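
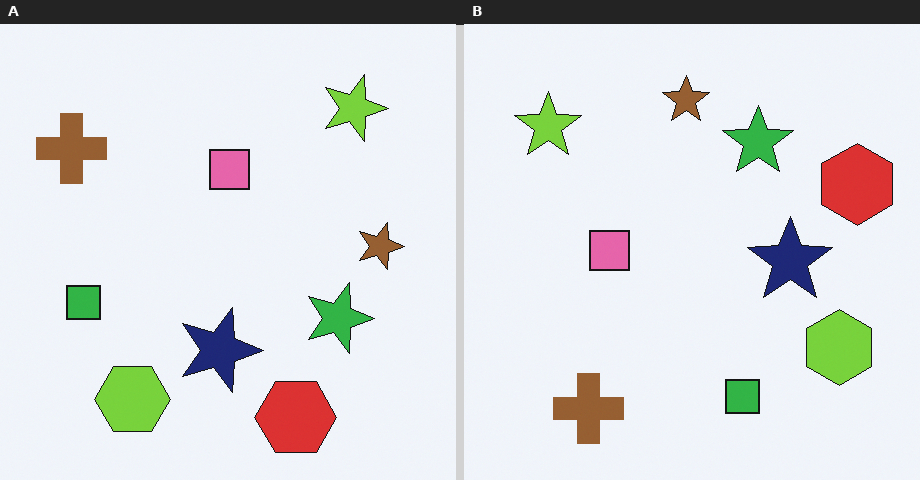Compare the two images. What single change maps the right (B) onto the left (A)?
Rotated 90° clockwise.

The lime star sits in the top-left of the right (B) image and the top-right of the left (A) — consistent with a whole-image 90° clockwise rotation.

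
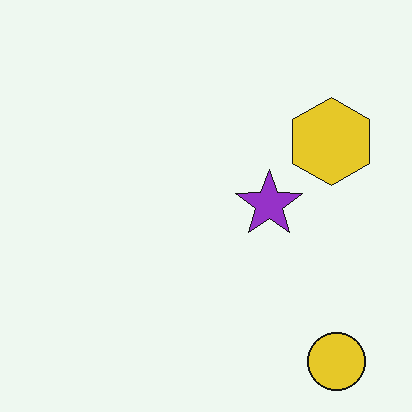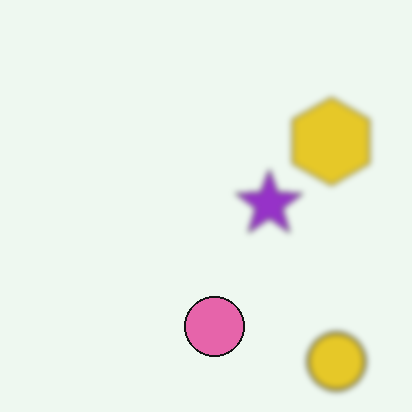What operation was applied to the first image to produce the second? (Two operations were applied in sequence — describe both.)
This is the original image moderately blurred, then overlaid with an additional pink circle.

Shape edges and outlines are uniformly softened across the whole image. A pink circle appears in the second image that is absent from the first.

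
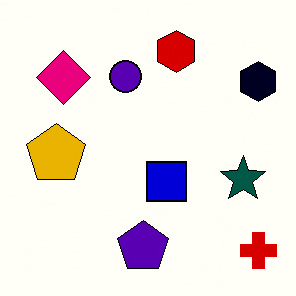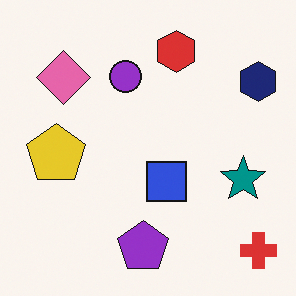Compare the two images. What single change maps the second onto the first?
The transformation is: given much higher contrast.

Tones are pushed away from mid-grey across the whole image — a global contrast change.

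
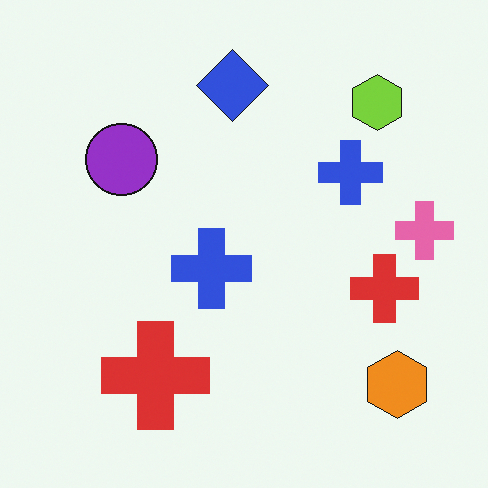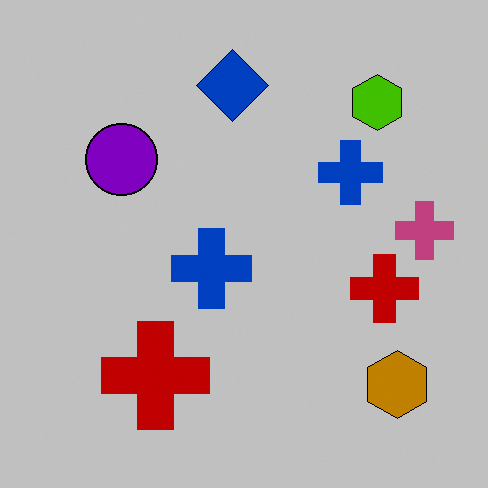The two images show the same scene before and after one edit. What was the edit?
It was heavily posterized to just a handful of flat colors.

Each flat color has snapped to a coarser quantized level — most visibly, the near-white background has dropped to a flat grey.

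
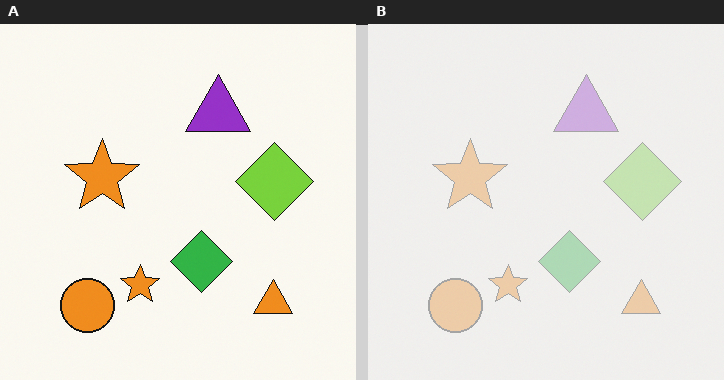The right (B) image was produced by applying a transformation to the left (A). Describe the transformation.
Given much lower contrast.

Tones are pushed toward mid-grey across the whole image — a global contrast change.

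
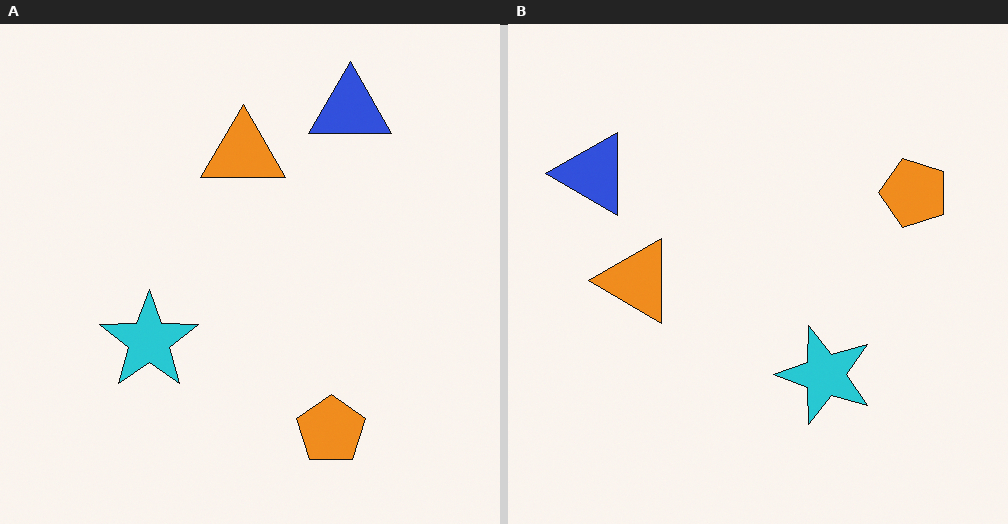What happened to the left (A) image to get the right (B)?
This is the original image rotated 90° counter-clockwise.

The blue triangle sits in the top-right of the left (A) image and the top-left of the right (B) — consistent with a whole-image 90° counter-clockwise rotation.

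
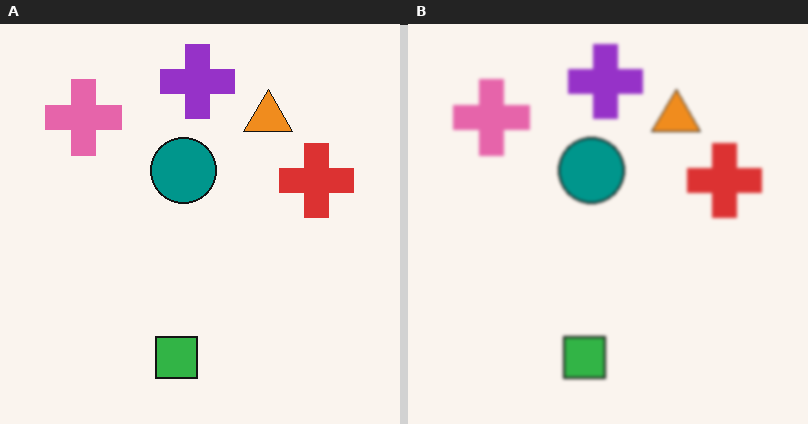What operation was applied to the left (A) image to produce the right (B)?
The transformation is: slightly softened.

Shape edges and outlines are uniformly softened across the whole image.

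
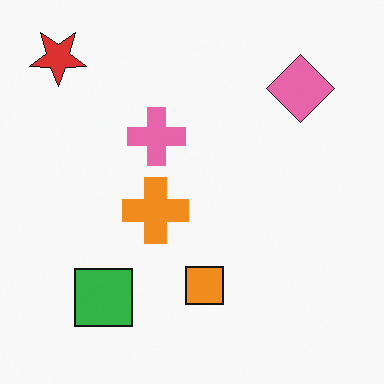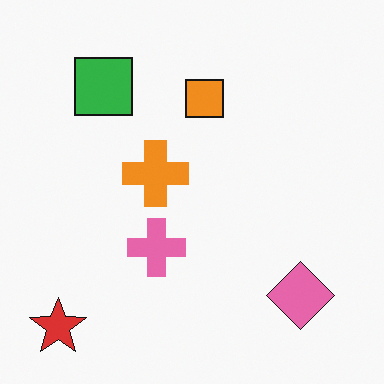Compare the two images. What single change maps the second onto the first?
Flipped vertically (top ↔ bottom).

The red star is in the bottom-left of the second image and the top-left of the first — shapes on opposite sides of the horizontal midline have swapped in a mirror flip.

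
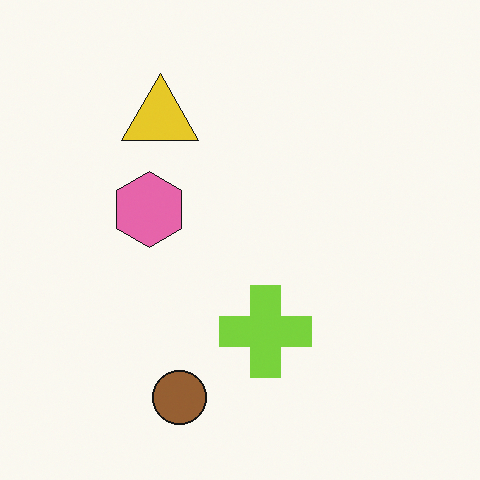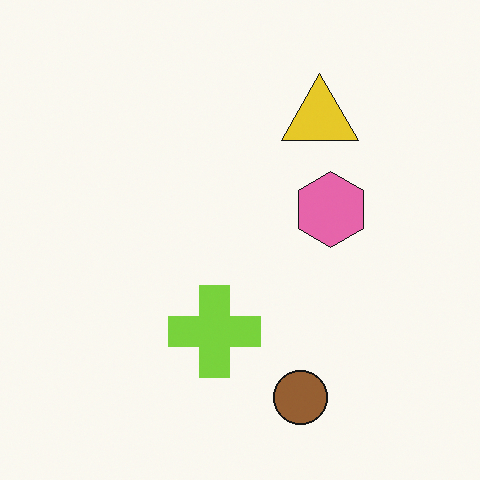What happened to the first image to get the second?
The transformation is: flipped horizontally (left ↔ right).

The pink hexagon is in the left of the first image and the right of the second — shapes on opposite sides of the vertical midline have swapped in a mirror flip.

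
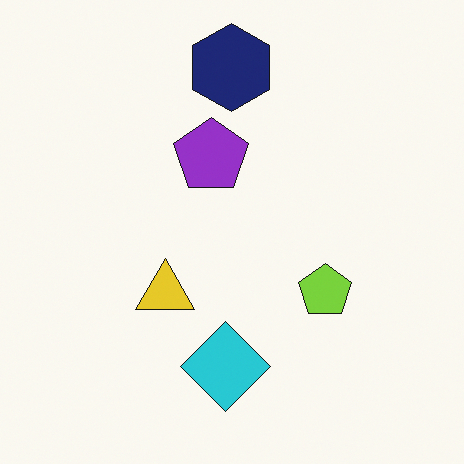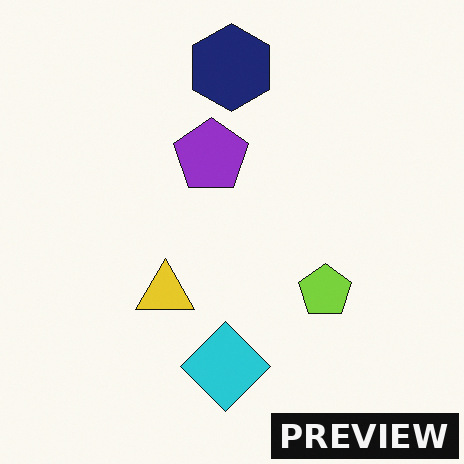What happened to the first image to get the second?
Watermarked with the text "PREVIEW" in the lower-right corner.

A dark label reading "PREVIEW" appears in the lower-right corner.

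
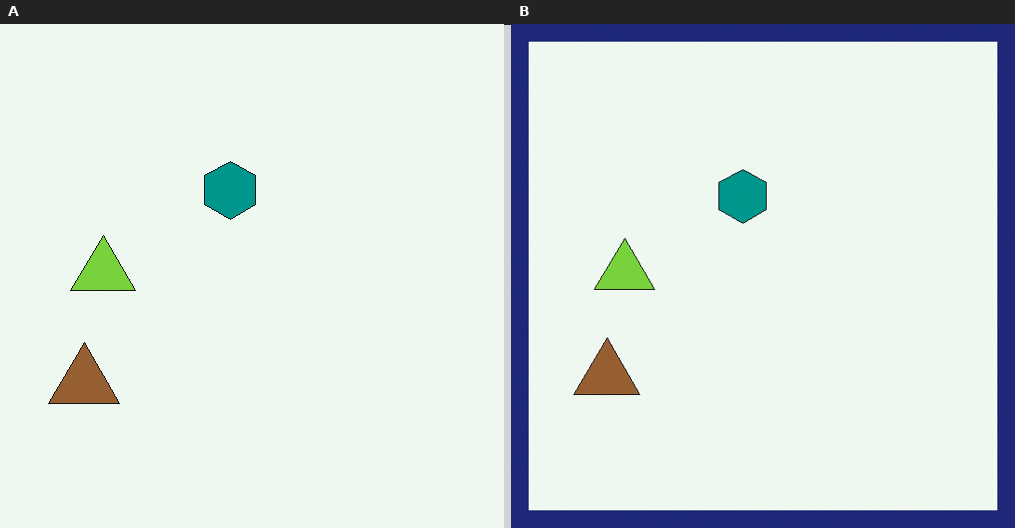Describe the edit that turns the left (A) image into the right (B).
It was framed with a navy border.

A solid navy frame runs around the edge of the right (B) image, with the content slightly shrunk inside it.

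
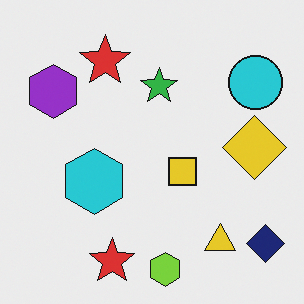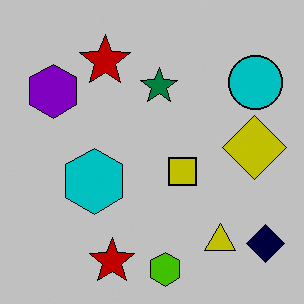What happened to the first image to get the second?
Aggressively posterized.

Each flat color has snapped to a coarser quantized level — most visibly, the near-white background has dropped to a flat grey.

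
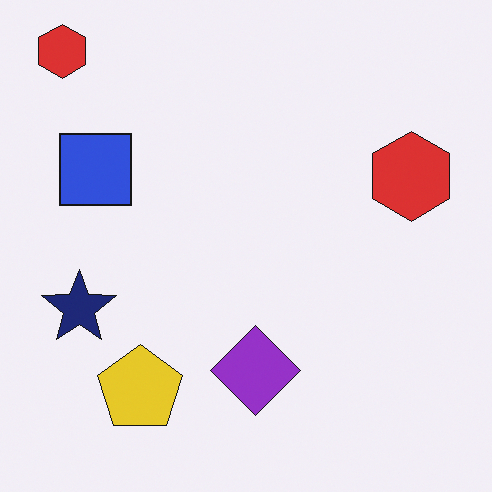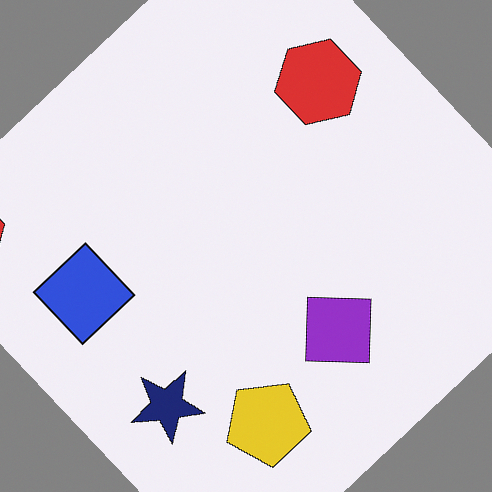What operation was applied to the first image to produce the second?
This is the original image rotated counter-clockwise by a large amount — several tens of degrees.

Every shape is tilted by the same angle and the image corners show triangular fill wedges — a whole-image rotation by a non-right angle.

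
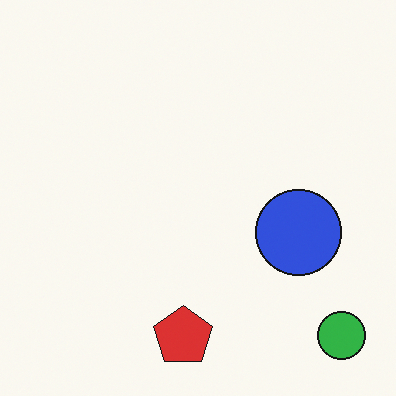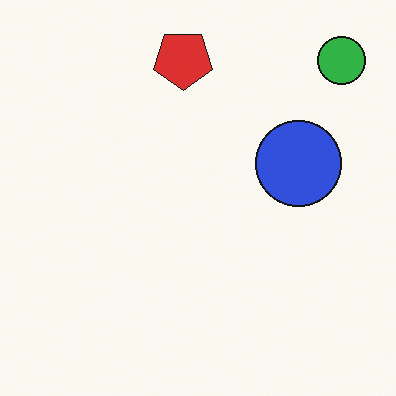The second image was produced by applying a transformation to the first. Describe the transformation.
This is the original image flipped vertically (top ↔ bottom).

The red pentagon is in the bottom of the first image and the top of the second — shapes on opposite sides of the horizontal midline have swapped in a mirror flip.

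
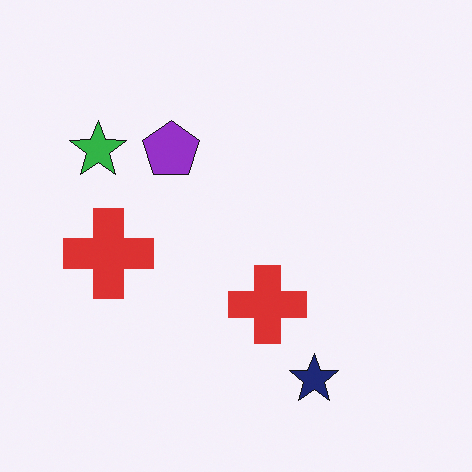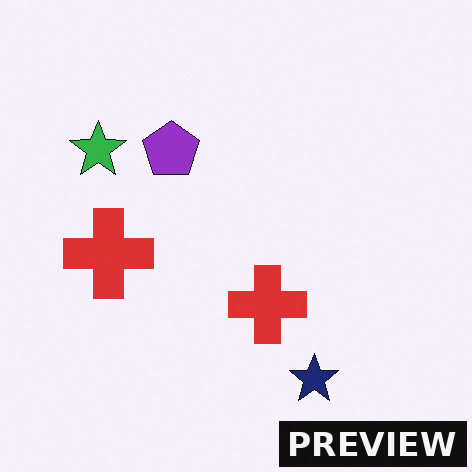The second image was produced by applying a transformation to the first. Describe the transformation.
It was watermarked with the text "PREVIEW" in the lower-right corner.

A dark label reading "PREVIEW" appears in the lower-right corner.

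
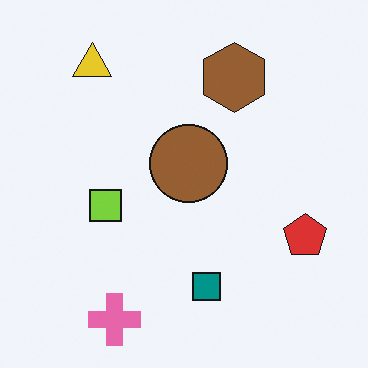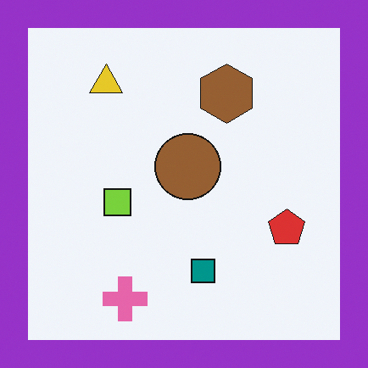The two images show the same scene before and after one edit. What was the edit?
This is the original image framed with a purple border.

A solid purple frame runs around the edge of the second image, with the content slightly shrunk inside it.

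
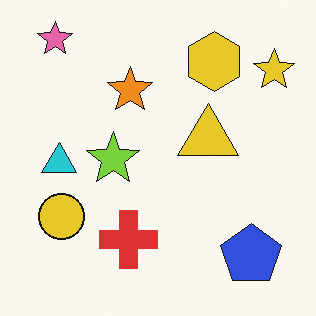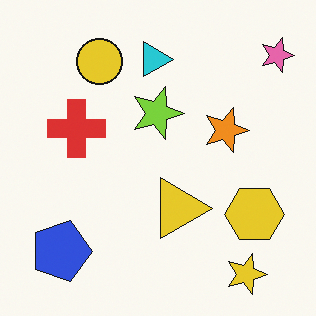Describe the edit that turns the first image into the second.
The image was rotated 90° clockwise.

The pink star sits in the top-left of the first image and the top-right of the second — consistent with a whole-image 90° clockwise rotation.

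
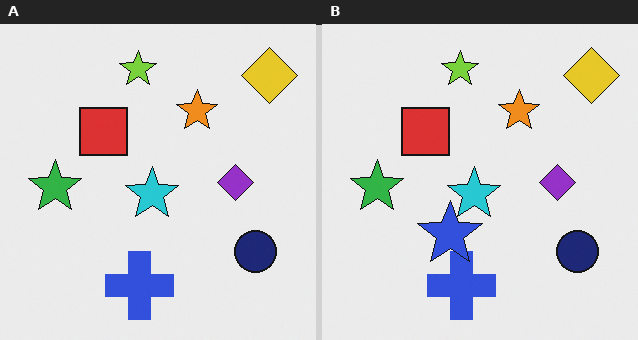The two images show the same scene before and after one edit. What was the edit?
The transformation is: overlaid with an additional blue star.

A blue star appears in the right (B) image that is absent from the left (A).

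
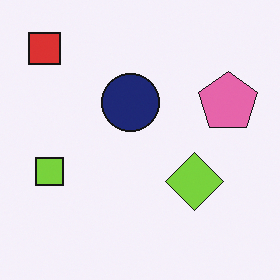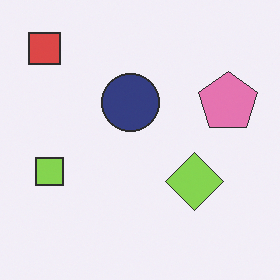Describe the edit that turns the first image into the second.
Given slightly reduced contrast.

Tones are pushed toward mid-grey across the whole image — a global contrast change.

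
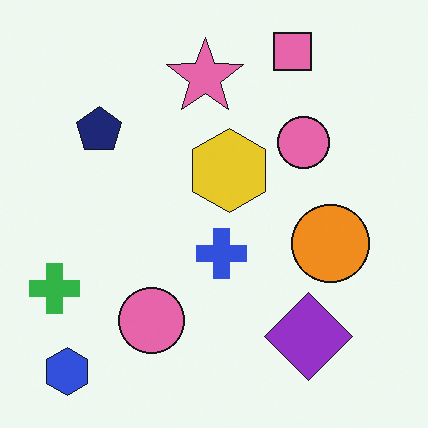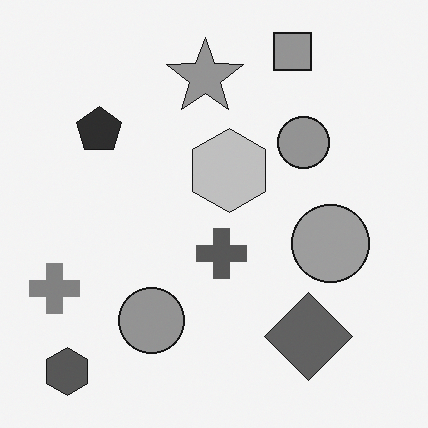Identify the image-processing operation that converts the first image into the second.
The second image is the first converted to grayscale.

All color is removed — every shape is now a shade of grey.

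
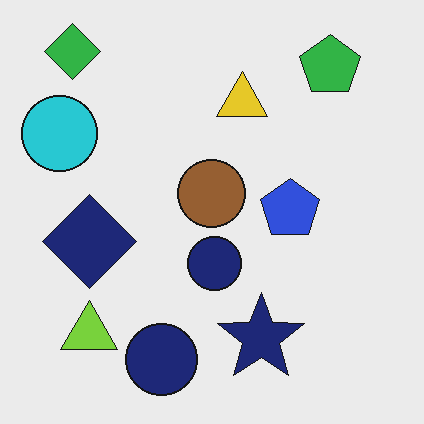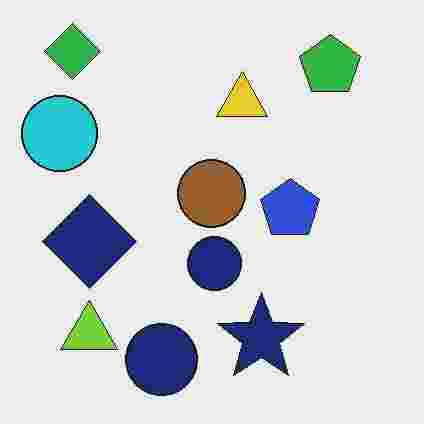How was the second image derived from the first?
The transformation is: degraded with heavy JPEG compression.

Blocky 8×8 compression artifacts appear around shape edges and the flat background shows ringing — characteristic JPEG degradation.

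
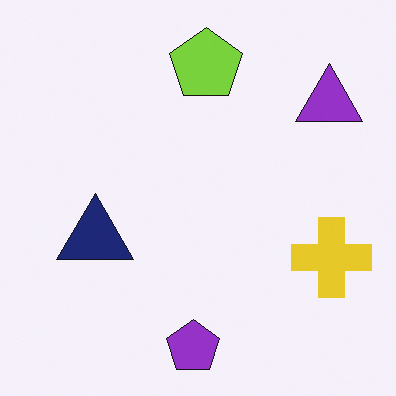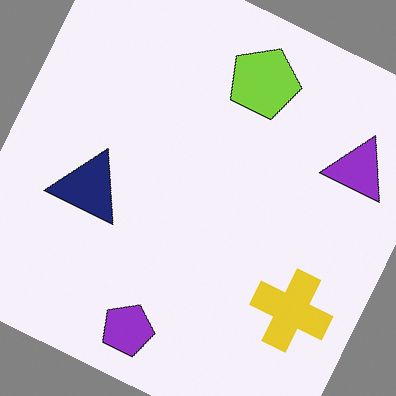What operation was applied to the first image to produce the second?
The second image is the first rotated clockwise by a moderate amount.

Every shape is tilted by the same angle and the image corners show triangular fill wedges — a whole-image rotation by a non-right angle.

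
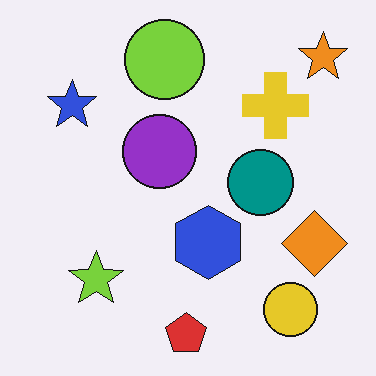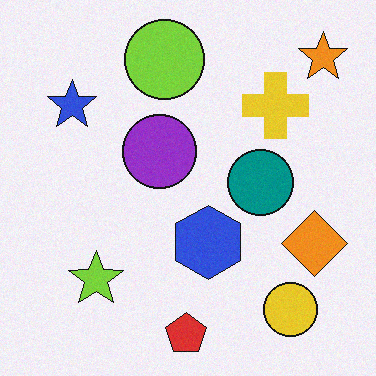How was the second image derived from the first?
The transformation is: degraded with subtle gaussian noise.

Random speckle covers the whole image, including the flat background.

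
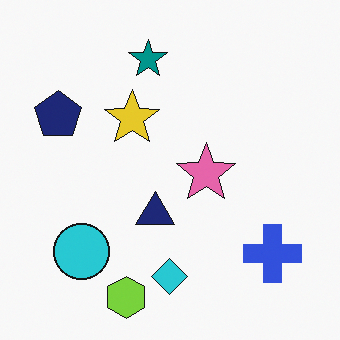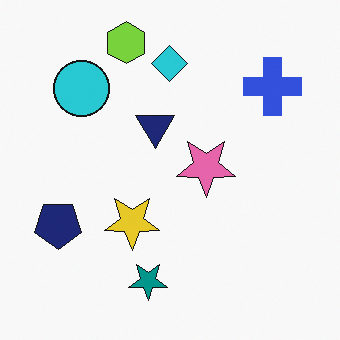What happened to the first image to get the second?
This is the original image flipped vertically (top ↔ bottom).

The lime hexagon is in the bottom of the first image and the top of the second — shapes on opposite sides of the horizontal midline have swapped in a mirror flip.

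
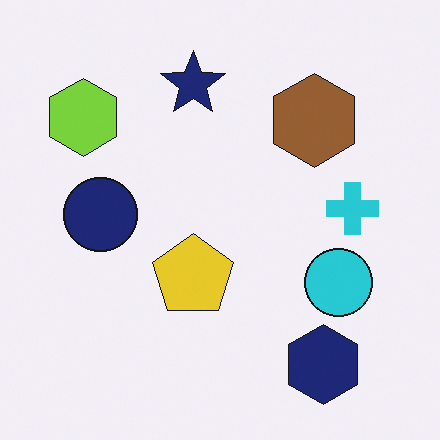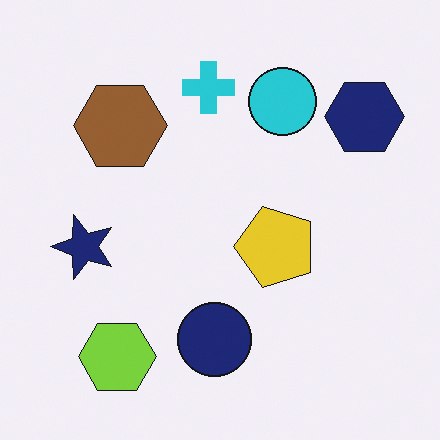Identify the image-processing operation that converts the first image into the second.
Rotated 90° counter-clockwise.

The navy hexagon sits in the bottom-right of the first image and the top-right of the second — consistent with a whole-image 90° counter-clockwise rotation.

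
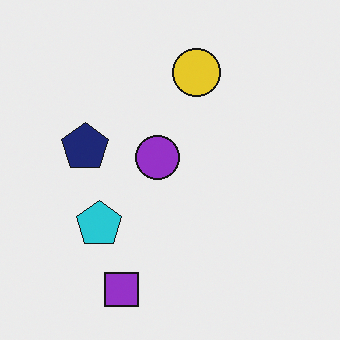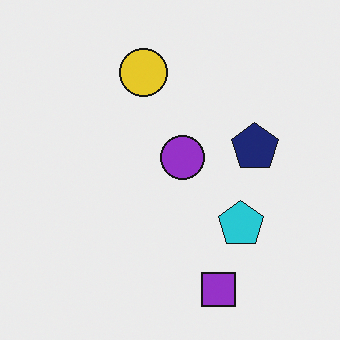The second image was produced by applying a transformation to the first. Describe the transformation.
The transformation is: flipped horizontally (left ↔ right).

The navy pentagon is in the left of the first image and the right of the second — shapes on opposite sides of the vertical midline have swapped in a mirror flip.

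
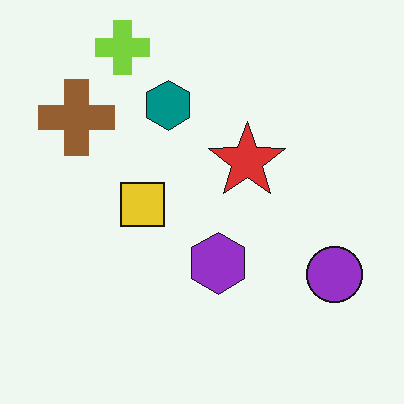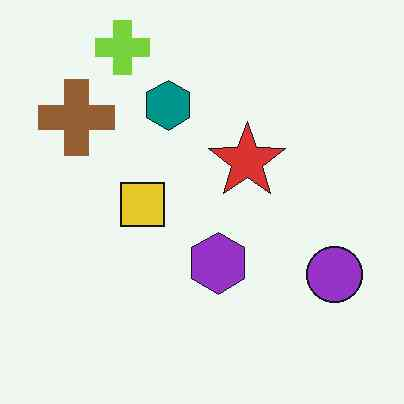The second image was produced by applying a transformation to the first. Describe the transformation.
The transformation is: given moderate JPEG compression.

Blocky 8×8 compression artifacts appear around shape edges and the flat background shows ringing — characteristic JPEG degradation.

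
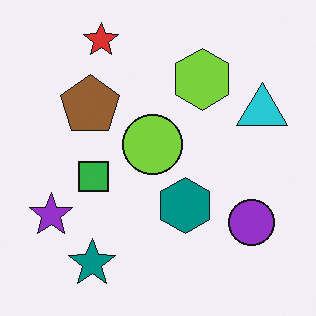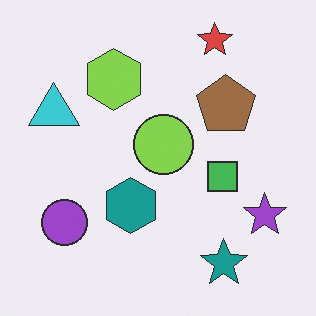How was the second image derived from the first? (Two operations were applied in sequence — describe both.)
The transformation is: given slightly reduced contrast, then flipped horizontally (left ↔ right).

Tones are pushed toward mid-grey across the whole image — a global contrast change. The purple star is in the bottom-left of the first image and the bottom-right of the second — shapes on opposite sides of the vertical midline have swapped in a mirror flip.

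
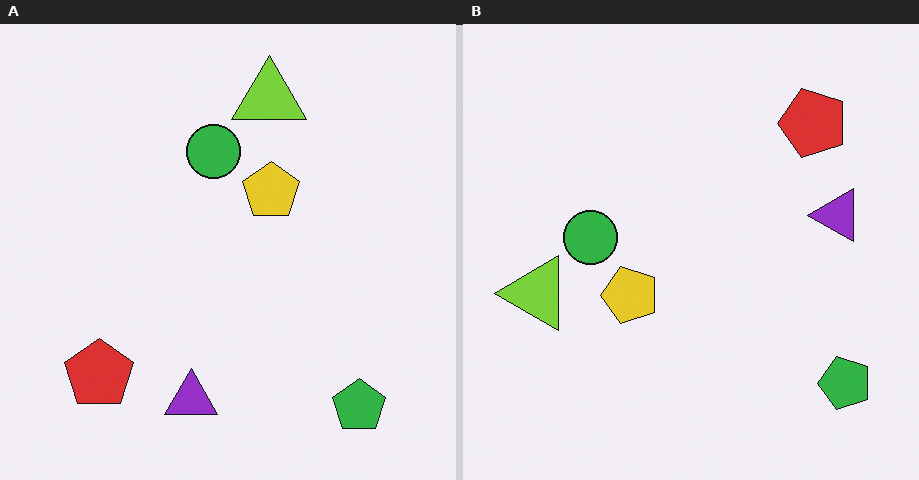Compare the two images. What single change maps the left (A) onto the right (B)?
This is the original image transposed (reflected across the top-left ↔ bottom-right diagonal).

Shapes have swapped their row and column positions — what was in the top-right is now in the bottom-left — a diagonal reflection.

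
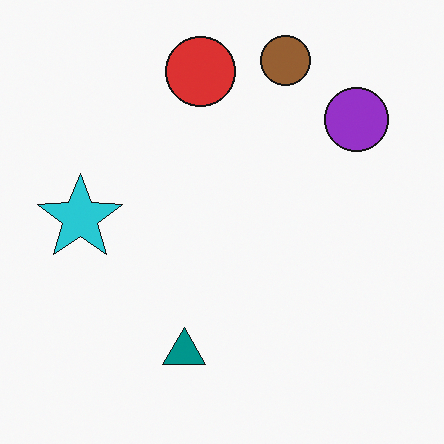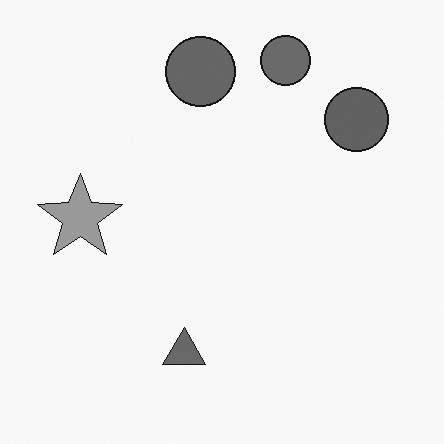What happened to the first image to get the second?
The transformation is: converted to grayscale.

All color is removed — every shape is now a shade of grey.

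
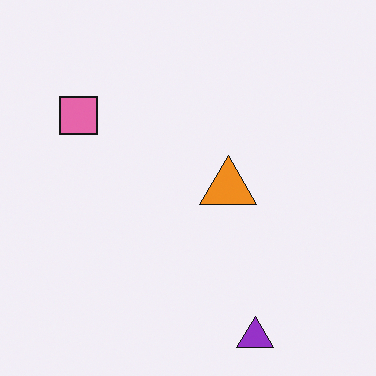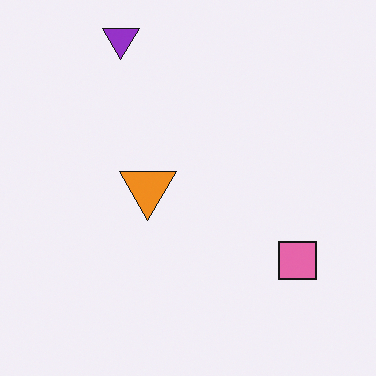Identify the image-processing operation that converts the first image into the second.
The transformation is: rotated 180°.

The purple triangle sits in the bottom-right of the first image and the top-left of the second — consistent with a whole-image 180° rotation.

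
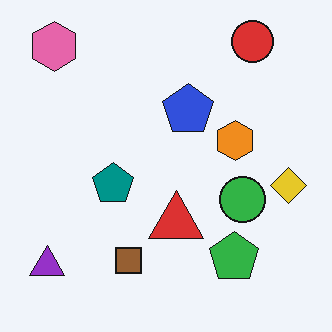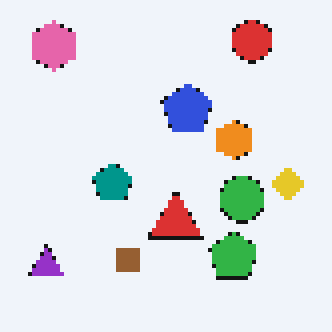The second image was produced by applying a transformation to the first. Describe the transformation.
Mildly pixelated.

Shapes are reduced to large square blocks; fine edges and outlines are lost — a downscale-then-upscale (mosaic) effect.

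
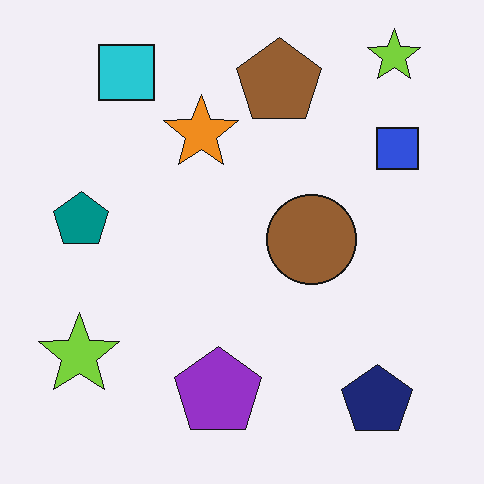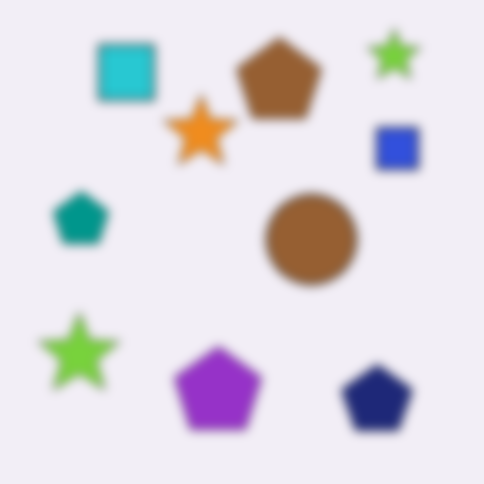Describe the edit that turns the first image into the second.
Heavily blurred.

Shape edges and outlines are uniformly softened across the whole image.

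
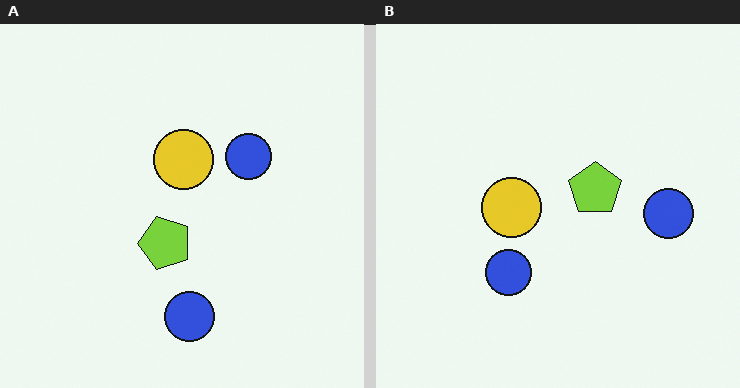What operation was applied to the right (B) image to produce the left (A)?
This is the original image transposed (reflected across the top-left ↔ bottom-right diagonal).

Shapes have swapped their row and column positions — what was in the top-right is now in the bottom-left — a diagonal reflection.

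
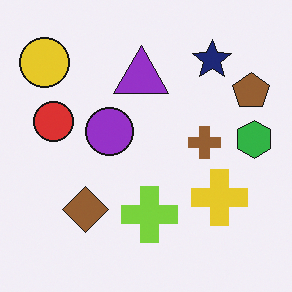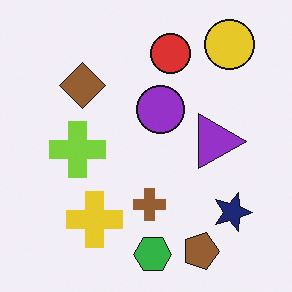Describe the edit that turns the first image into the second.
It was rotated 90° clockwise.

The yellow circle sits in the top-left of the first image and the top-right of the second — consistent with a whole-image 90° clockwise rotation.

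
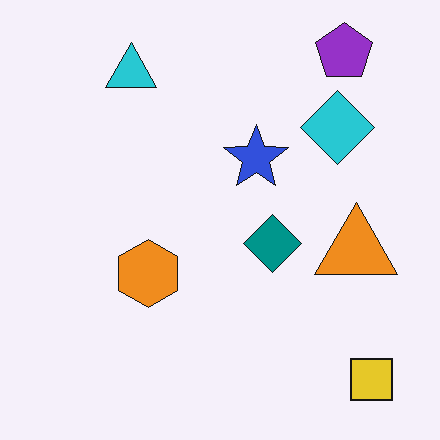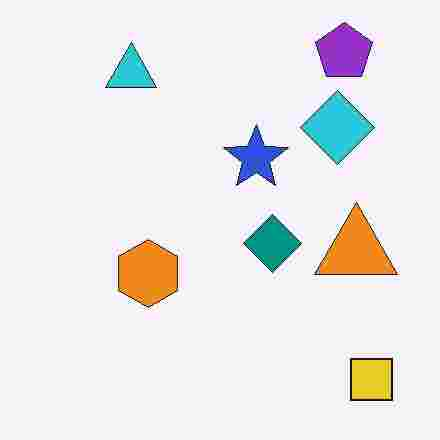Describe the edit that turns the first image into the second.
Heavily JPEG-compressed with obvious blocking artifacts.

Blocky 8×8 compression artifacts appear around shape edges and the flat background shows ringing — characteristic JPEG degradation.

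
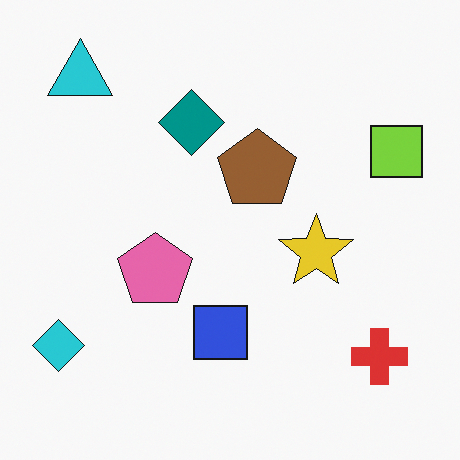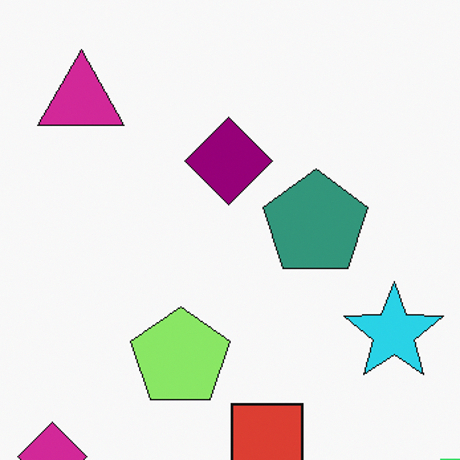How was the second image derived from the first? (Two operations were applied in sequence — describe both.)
The transformation is: hue-shifted through roughly a third of the color wheel, then cropped slightly and scaled back up.

Every shape's color has rotated by the same amount around the hue wheel — a uniform hue shift. The visible shapes are larger and the field of view is narrower; shapes near the original edges may be partly or wholly outside the frame — a crop-and-rescale.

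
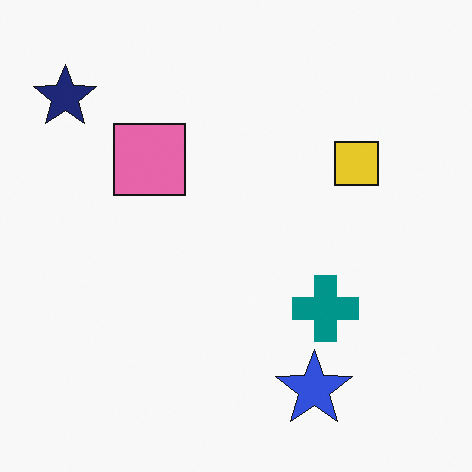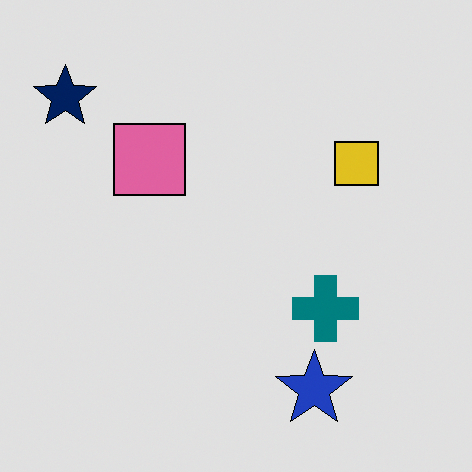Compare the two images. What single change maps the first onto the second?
The second image is the first posterized to a reduced palette.

Each flat color has snapped to a coarser quantized level — most visibly, the near-white background has dropped to a flat grey.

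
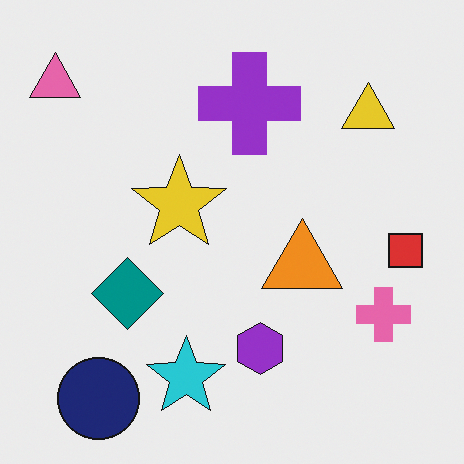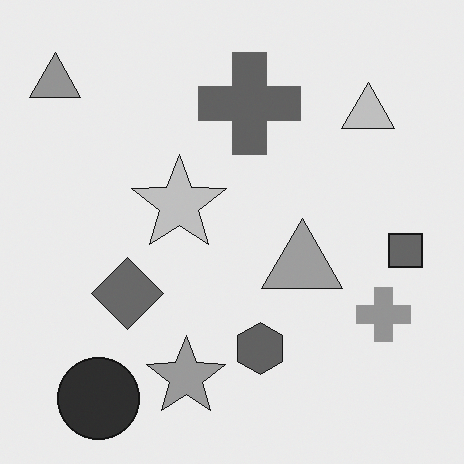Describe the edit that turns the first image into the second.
It was converted to grayscale.

All color is removed — every shape is now a shade of grey.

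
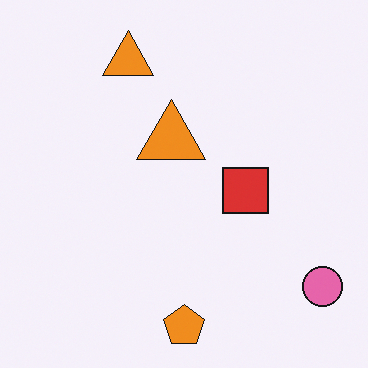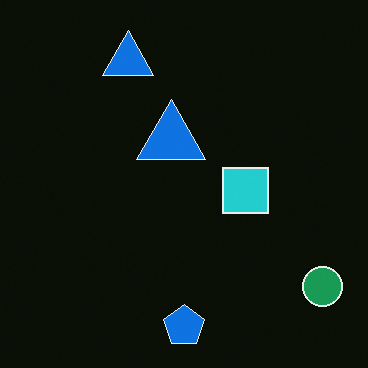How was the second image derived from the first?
The transformation is: color-inverted (negative).

The light background has become dark and every shape's color is its complement — a photographic negative.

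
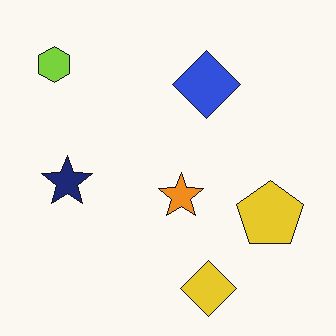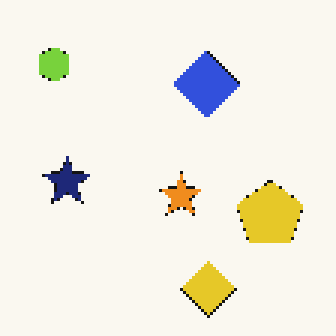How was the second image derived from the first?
The second image is the first lightly pixelated (a mild mosaic effect).

Shapes are reduced to large square blocks; fine edges and outlines are lost — a downscale-then-upscale (mosaic) effect.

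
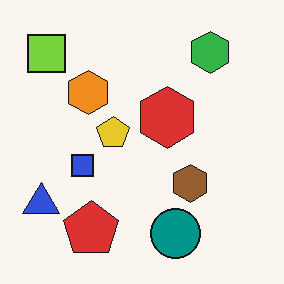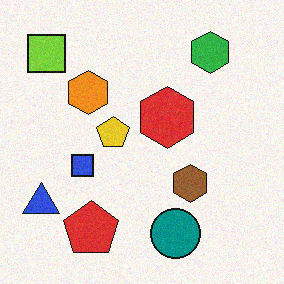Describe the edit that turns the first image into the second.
This is the original image degraded with subtle gaussian noise.

Random speckle covers the whole image, including the flat background.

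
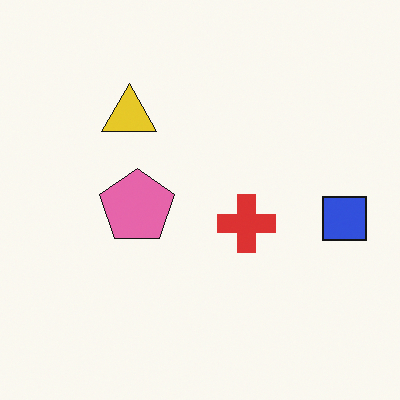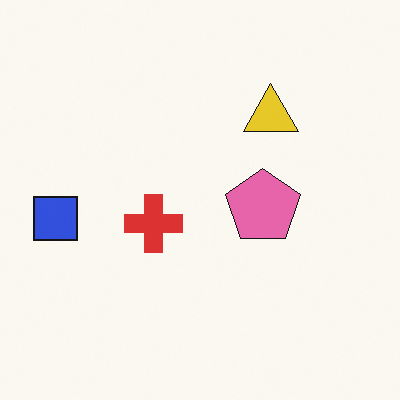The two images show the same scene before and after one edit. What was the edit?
It was flipped horizontally (left ↔ right).

The blue square is in the right of the first image and the left of the second — shapes on opposite sides of the vertical midline have swapped in a mirror flip.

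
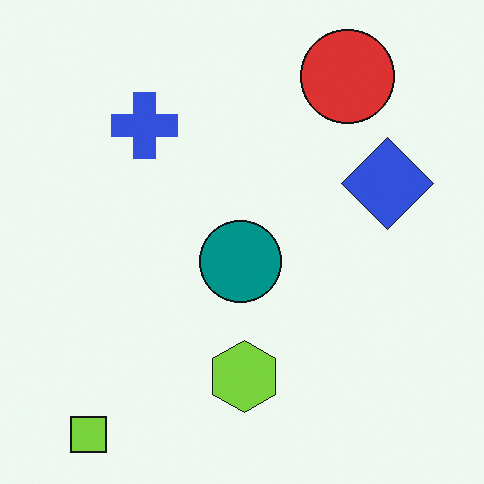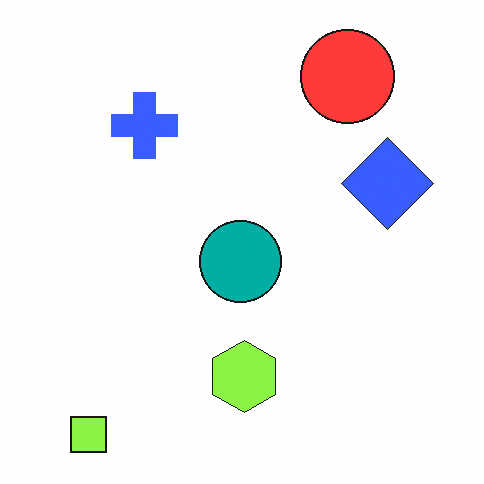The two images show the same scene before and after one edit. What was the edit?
It was brightened a little.

Every pixel — background and shapes alike — is uniformly brightened.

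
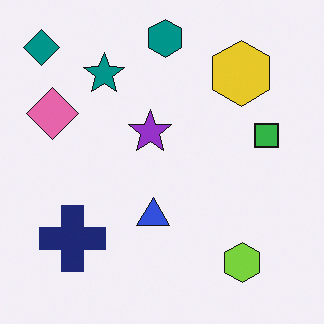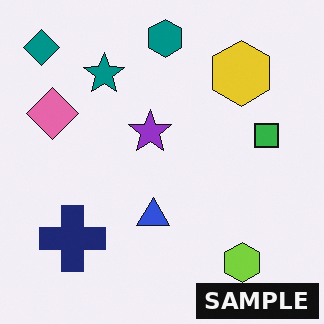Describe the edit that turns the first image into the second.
Watermarked with the text "SAMPLE" in the lower-right corner.

A dark label reading "SAMPLE" appears in the lower-right corner.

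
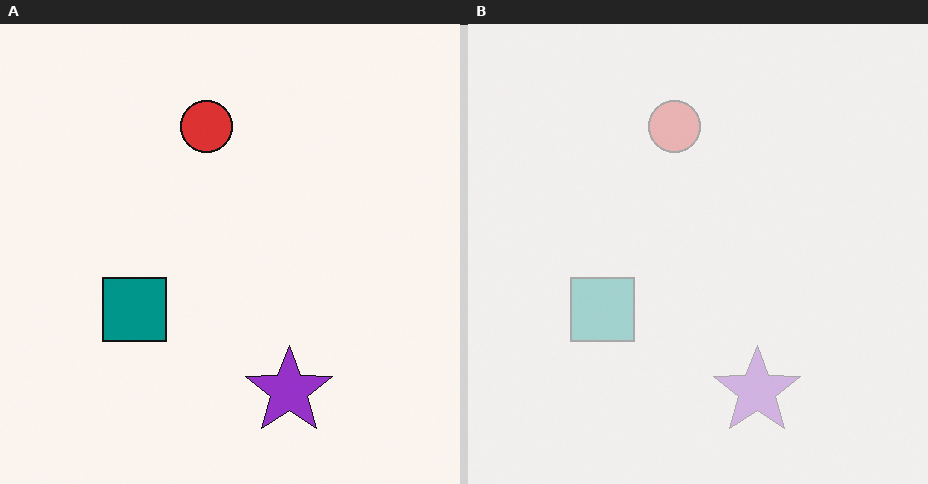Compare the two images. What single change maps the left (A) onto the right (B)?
Washed out (contrast reduced).

Tones are pushed toward mid-grey across the whole image — a global contrast change.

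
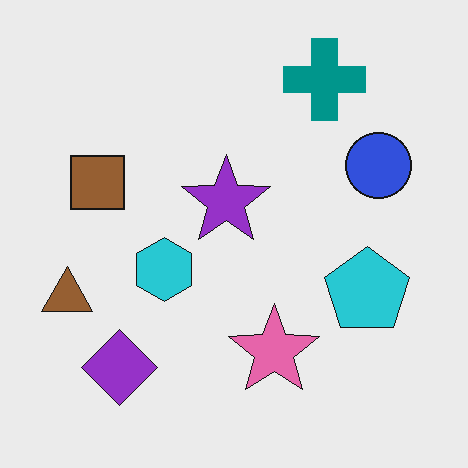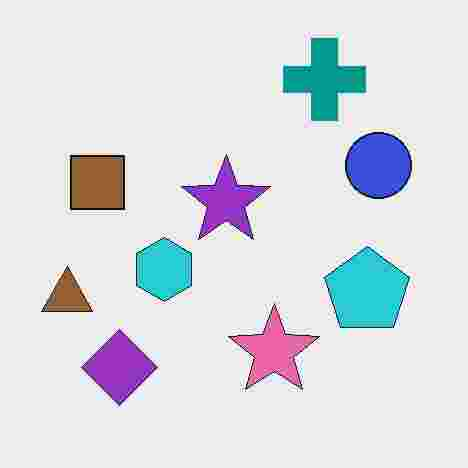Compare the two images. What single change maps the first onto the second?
The second image is the first heavily JPEG-compressed with obvious blocking artifacts.

Blocky 8×8 compression artifacts appear around shape edges and the flat background shows ringing — characteristic JPEG degradation.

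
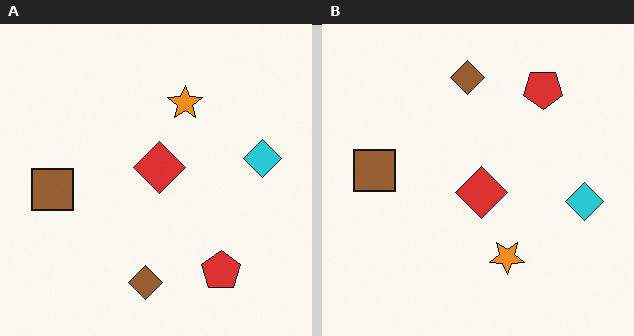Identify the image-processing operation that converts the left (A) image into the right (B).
The transformation is: flipped vertically (top ↔ bottom).

The brown diamond is in the bottom of the left (A) image and the top of the right (B) — shapes on opposite sides of the horizontal midline have swapped in a mirror flip.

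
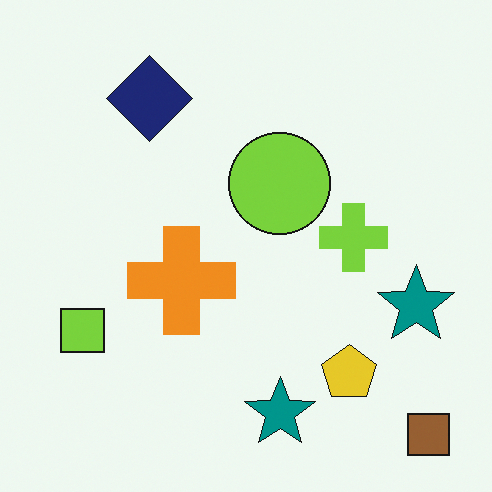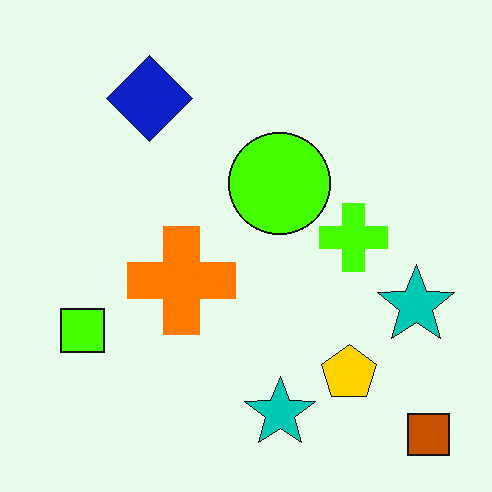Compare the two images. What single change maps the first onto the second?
The transformation is: heavily oversaturated.

All colors are more vivid — a global saturation change.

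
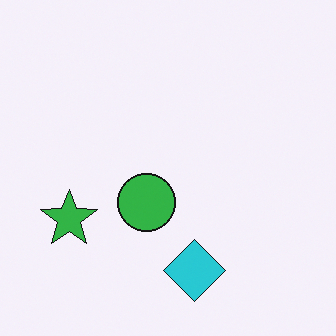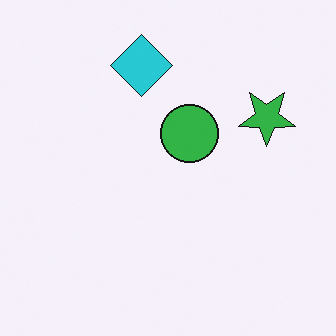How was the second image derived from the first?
This is the original image rotated 180°.

The green star sits in the left of the first image and the right of the second — consistent with a whole-image 180° rotation.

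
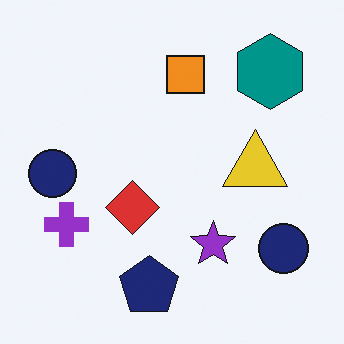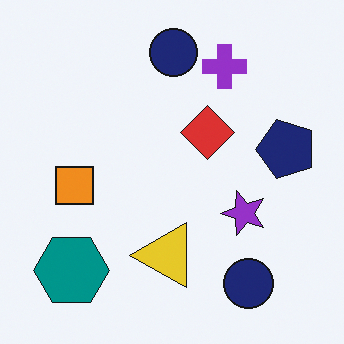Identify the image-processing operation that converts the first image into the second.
The second image is the first transposed (reflected across the top-left ↔ bottom-right diagonal).

Shapes have swapped their row and column positions — what was in the top-right is now in the bottom-left — a diagonal reflection.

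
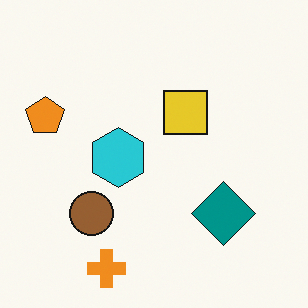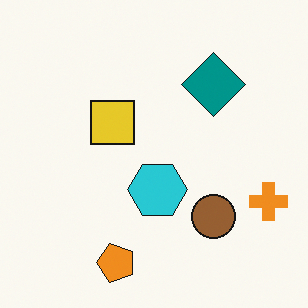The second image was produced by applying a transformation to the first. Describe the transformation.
Rotated 90° counter-clockwise.

The orange cross sits in the bottom of the first image and the right of the second — consistent with a whole-image 90° counter-clockwise rotation.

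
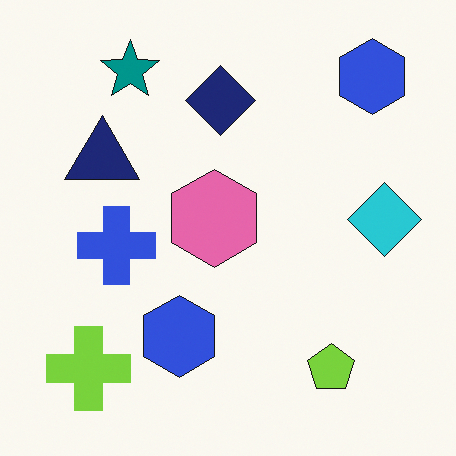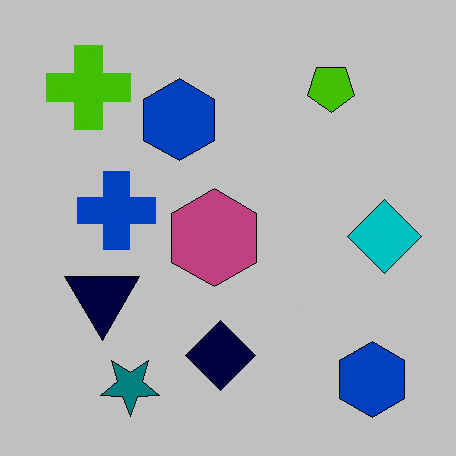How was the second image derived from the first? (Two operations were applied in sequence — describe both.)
The second image is the first flipped vertically (top ↔ bottom), then heavily posterized to just a handful of flat colors.

The teal star is in the top-left of the first image and the bottom-left of the second — shapes on opposite sides of the horizontal midline have swapped in a mirror flip. Each flat color has snapped to a coarser quantized level — most visibly, the near-white background has dropped to a flat grey.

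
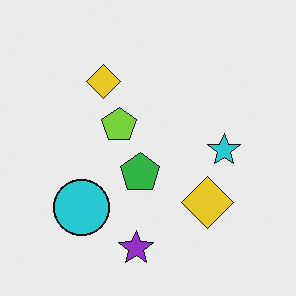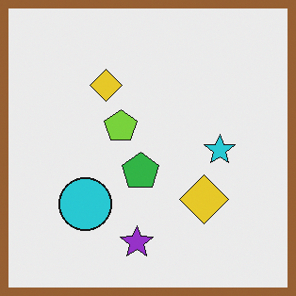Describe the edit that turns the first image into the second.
This is the original image framed with a brown border.

A solid brown frame runs around the edge of the second image, with the content slightly shrunk inside it.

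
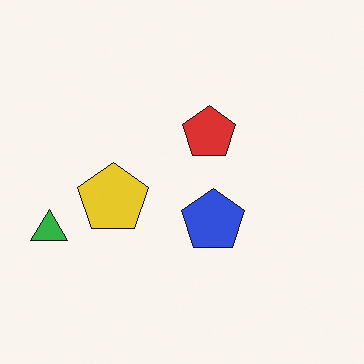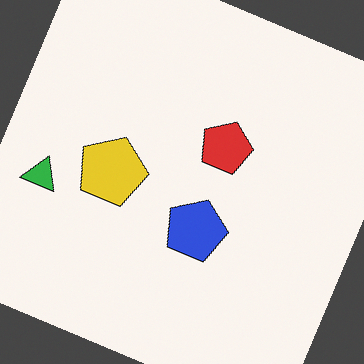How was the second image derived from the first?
The second image is the first rotated clockwise by a clearly visible amount.

Every shape is tilted by the same angle and the image corners show triangular fill wedges — a whole-image rotation by a non-right angle.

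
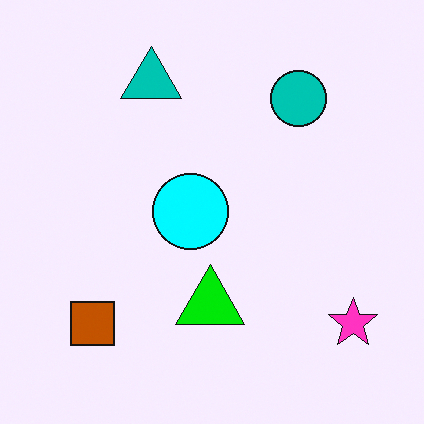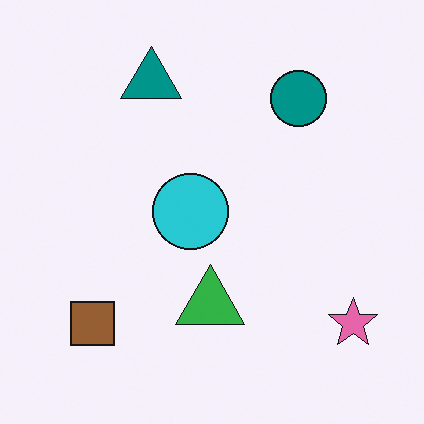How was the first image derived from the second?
The first image is the second made much more vivid (saturation change).

All colors are more vivid — a global saturation change.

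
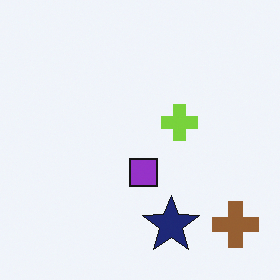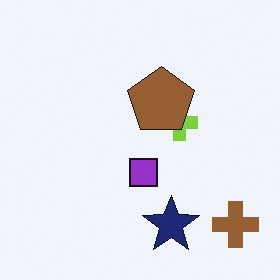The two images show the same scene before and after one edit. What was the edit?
It was overlaid with an additional brown pentagon.

A brown pentagon appears in the second image that is absent from the first.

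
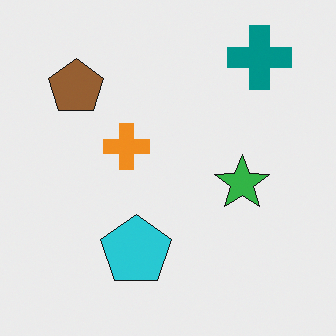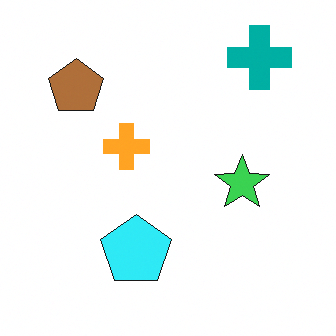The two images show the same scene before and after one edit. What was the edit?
This is the original image slightly brightened.

Every pixel — background and shapes alike — is uniformly brightened.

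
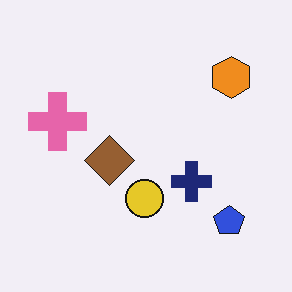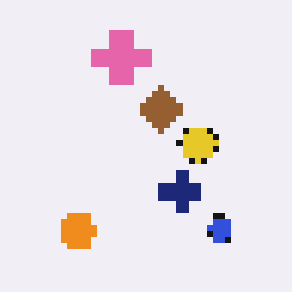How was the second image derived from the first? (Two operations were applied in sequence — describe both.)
The image was transposed (reflected across the top-left ↔ bottom-right diagonal), then pixelated into visible square blocks.

Shapes have swapped their row and column positions — what was in the top-right is now in the bottom-left — a diagonal reflection. Shapes are reduced to large square blocks; fine edges and outlines are lost — a downscale-then-upscale (mosaic) effect.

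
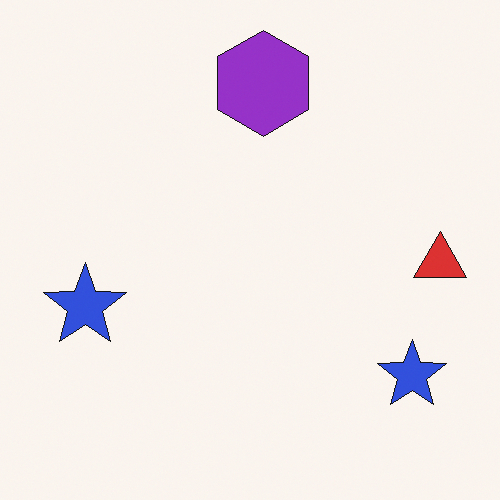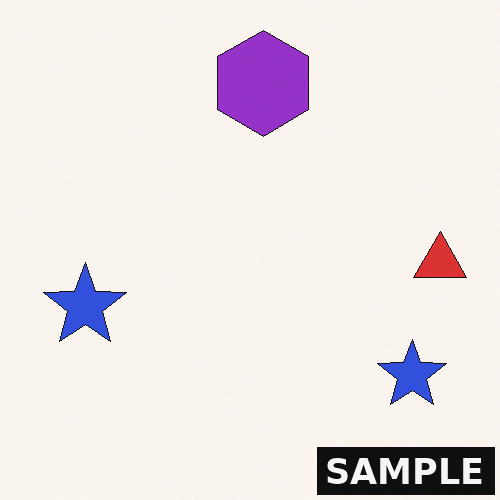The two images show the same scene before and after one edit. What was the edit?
The second image is the first watermarked with the text "SAMPLE" in the lower-right corner.

A dark label reading "SAMPLE" appears in the lower-right corner.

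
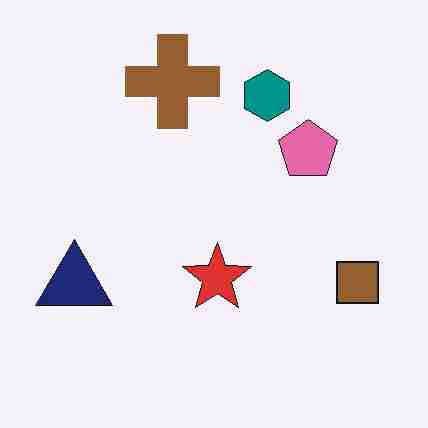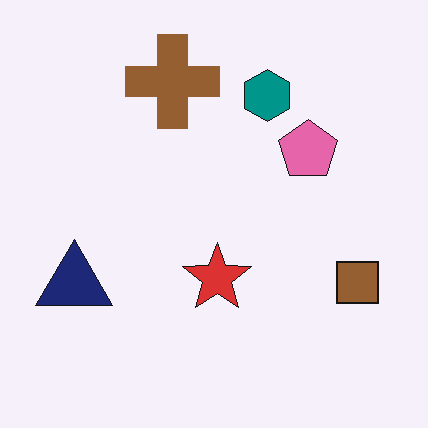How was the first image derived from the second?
Heavily JPEG-compressed with obvious blocking artifacts.

Blocky 8×8 compression artifacts appear around shape edges and the flat background shows ringing — characteristic JPEG degradation.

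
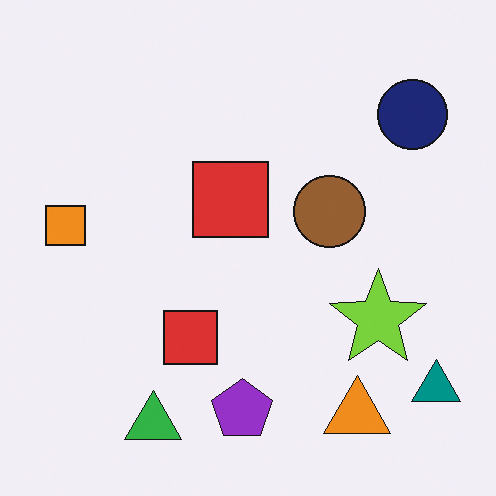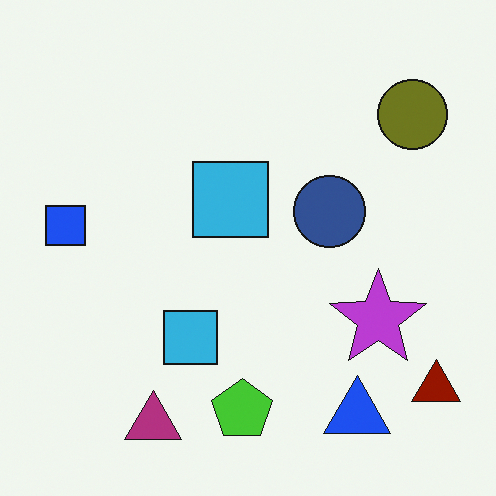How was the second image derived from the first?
The transformation is: hue-shifted through roughly half the color wheel.

Every shape's color has rotated by the same amount around the hue wheel — a uniform hue shift.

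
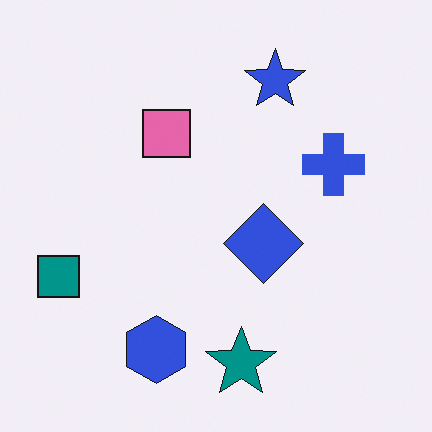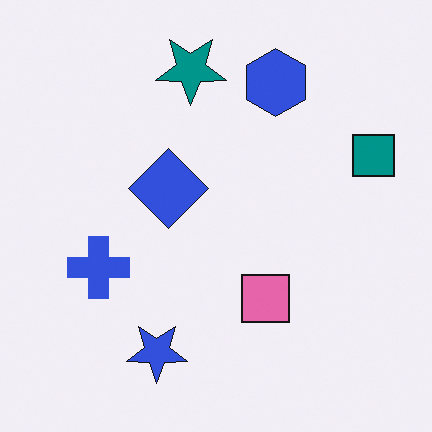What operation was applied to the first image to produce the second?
The image was rotated 180°.

The teal square sits in the left of the first image and the right of the second — consistent with a whole-image 180° rotation.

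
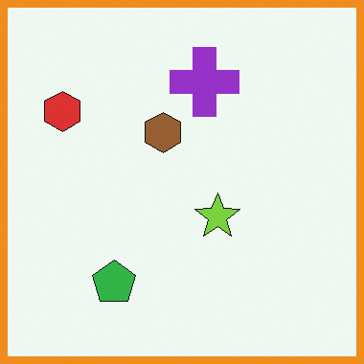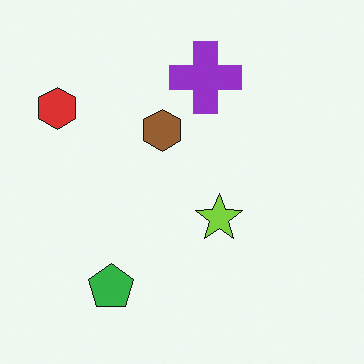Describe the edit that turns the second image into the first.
The image was framed with a orange border.

A solid orange frame runs around the edge of the first image, with the content slightly shrunk inside it.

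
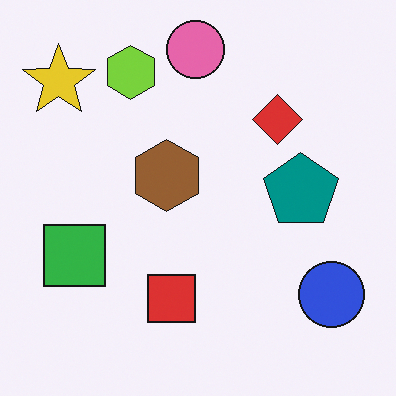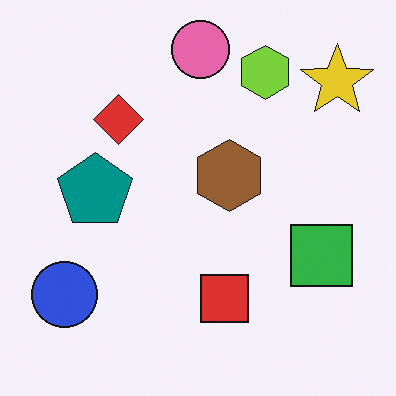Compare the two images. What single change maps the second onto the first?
This is the original image flipped horizontally (left ↔ right).

The yellow star is in the top-right of the second image and the top-left of the first — shapes on opposite sides of the vertical midline have swapped in a mirror flip.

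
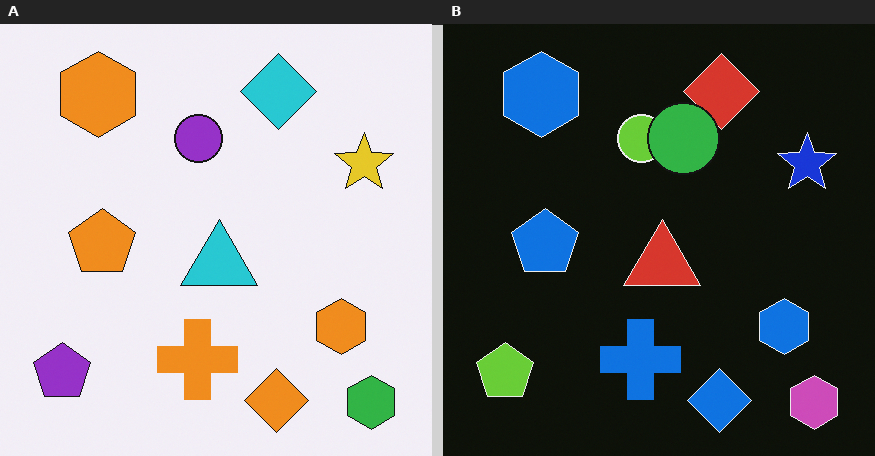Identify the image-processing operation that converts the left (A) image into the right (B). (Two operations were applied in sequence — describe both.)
It was color-inverted (negative), then overlaid with an additional green circle.

The light background has become dark and every shape's color is its complement — a photographic negative. A green circle appears in the right (B) image that is absent from the left (A).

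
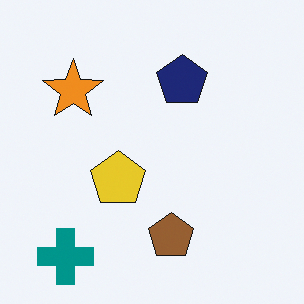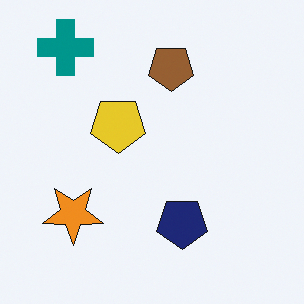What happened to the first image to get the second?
This is the original image flipped vertically (top ↔ bottom).

The teal cross is in the bottom-left of the first image and the top-left of the second — shapes on opposite sides of the horizontal midline have swapped in a mirror flip.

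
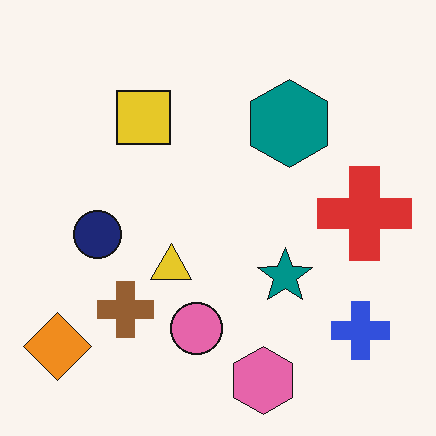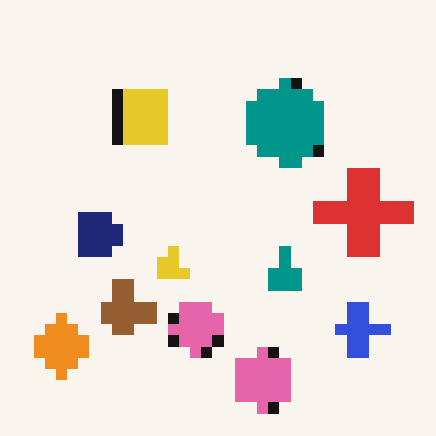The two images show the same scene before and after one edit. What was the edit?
It was coarsely pixelated.

Shapes are reduced to large square blocks; fine edges and outlines are lost — a downscale-then-upscale (mosaic) effect.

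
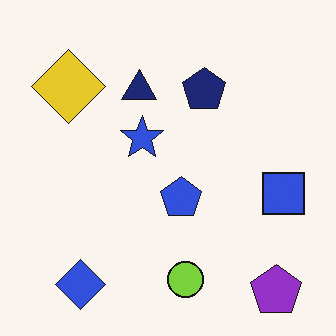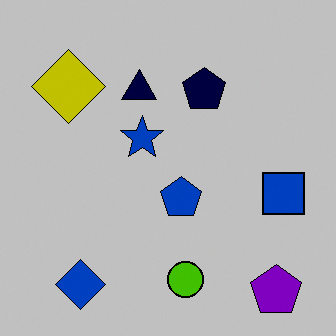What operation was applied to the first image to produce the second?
The second image is the first aggressively posterized.

Each flat color has snapped to a coarser quantized level — most visibly, the near-white background has dropped to a flat grey.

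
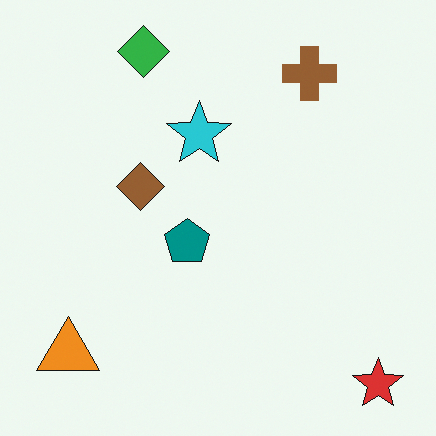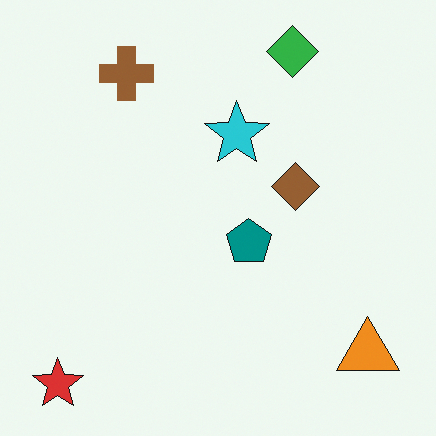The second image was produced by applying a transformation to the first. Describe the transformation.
This is the original image flipped horizontally (left ↔ right).

The red star is in the bottom-right of the first image and the bottom-left of the second — shapes on opposite sides of the vertical midline have swapped in a mirror flip.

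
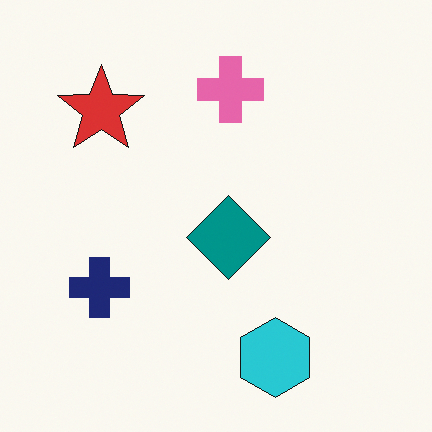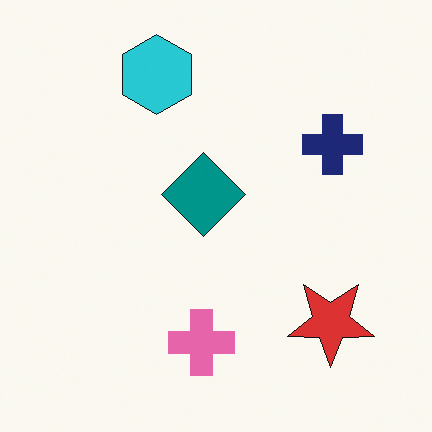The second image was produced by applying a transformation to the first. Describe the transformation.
The transformation is: rotated 180°.

The red star sits in the top-left of the first image and the bottom-right of the second — consistent with a whole-image 180° rotation.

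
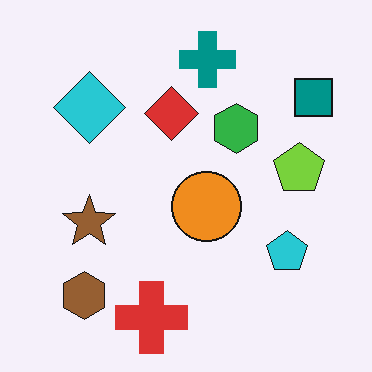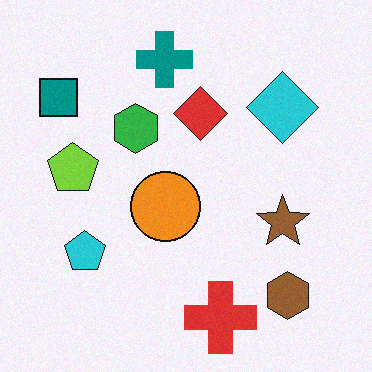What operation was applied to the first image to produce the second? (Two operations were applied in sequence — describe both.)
The image was degraded with a light layer of grain, then flipped horizontally (left ↔ right).

Random speckle covers the whole image, including the flat background. The teal square is in the top-right of the first image and the top-left of the second — shapes on opposite sides of the vertical midline have swapped in a mirror flip.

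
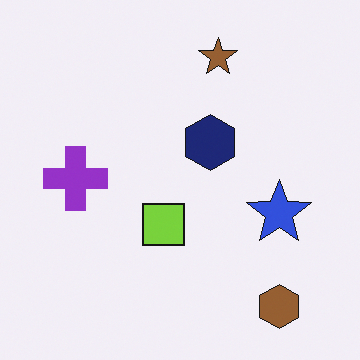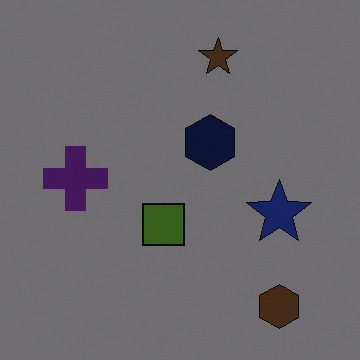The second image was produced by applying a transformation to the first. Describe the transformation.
Darkened a lot.

Every pixel — background and shapes alike — is uniformly darkened.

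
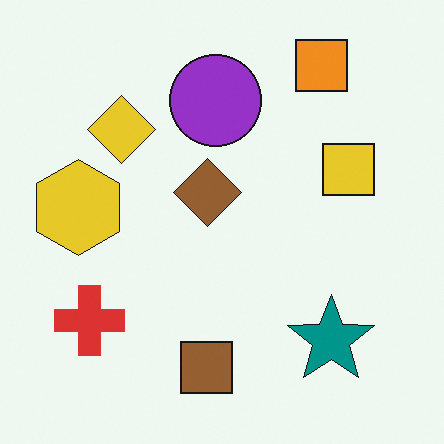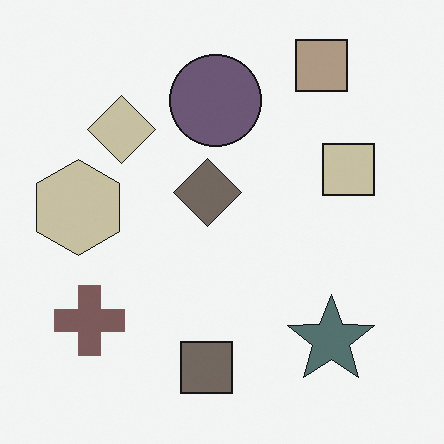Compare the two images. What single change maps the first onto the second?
The transformation is: made much more muted (saturation change).

All colors are more muted and greyish — a global saturation change.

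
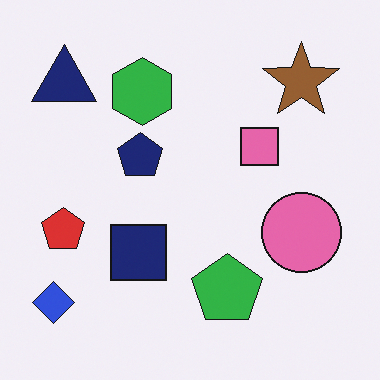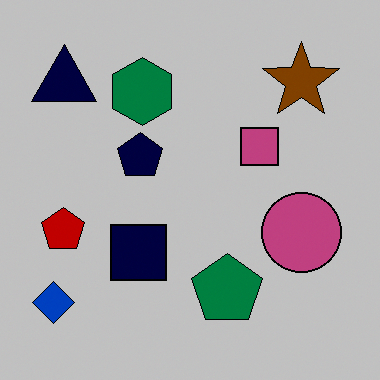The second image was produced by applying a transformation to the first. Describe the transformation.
It was aggressively posterized.

Each flat color has snapped to a coarser quantized level — most visibly, the near-white background has dropped to a flat grey.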